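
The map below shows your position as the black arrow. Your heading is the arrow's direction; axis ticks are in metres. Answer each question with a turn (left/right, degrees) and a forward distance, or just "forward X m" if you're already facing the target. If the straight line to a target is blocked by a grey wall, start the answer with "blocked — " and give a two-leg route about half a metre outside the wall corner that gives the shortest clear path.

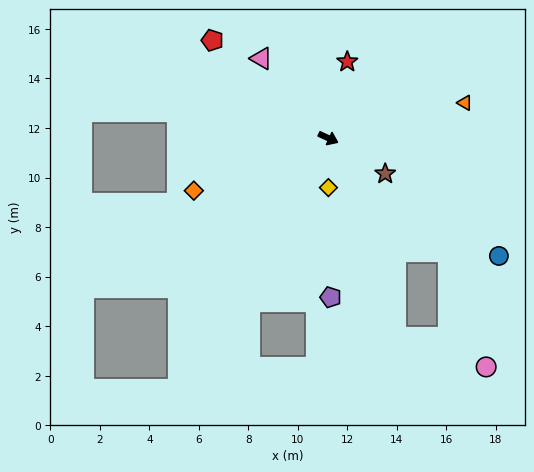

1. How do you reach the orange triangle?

turn left 39°, forward 5.7 m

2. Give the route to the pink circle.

blocked — turn right 47°, forward 8.5 m, then turn left 53°, forward 3.8 m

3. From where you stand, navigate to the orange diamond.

turn right 134°, forward 5.8 m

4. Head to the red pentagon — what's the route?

turn left 164°, forward 6.1 m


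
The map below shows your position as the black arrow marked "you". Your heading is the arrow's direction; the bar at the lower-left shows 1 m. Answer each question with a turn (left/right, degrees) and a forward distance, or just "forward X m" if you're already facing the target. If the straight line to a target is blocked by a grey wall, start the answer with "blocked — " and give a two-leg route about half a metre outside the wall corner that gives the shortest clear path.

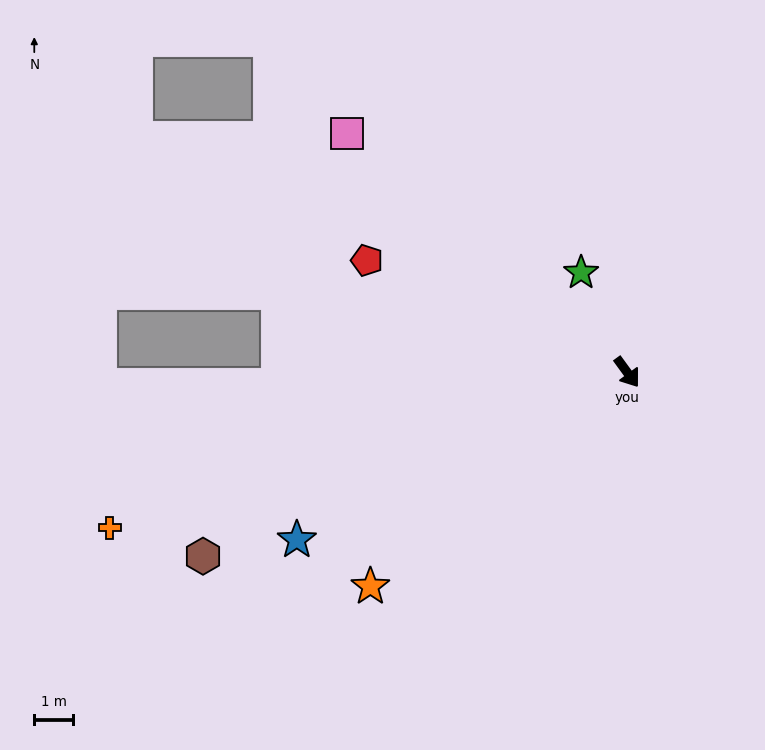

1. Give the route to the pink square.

turn right 167°, forward 9.4 m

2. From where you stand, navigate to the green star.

turn left 169°, forward 2.8 m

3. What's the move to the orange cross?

turn right 109°, forward 13.8 m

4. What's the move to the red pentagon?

turn right 149°, forward 7.2 m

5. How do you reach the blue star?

turn right 99°, forward 9.5 m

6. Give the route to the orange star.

turn right 86°, forward 8.5 m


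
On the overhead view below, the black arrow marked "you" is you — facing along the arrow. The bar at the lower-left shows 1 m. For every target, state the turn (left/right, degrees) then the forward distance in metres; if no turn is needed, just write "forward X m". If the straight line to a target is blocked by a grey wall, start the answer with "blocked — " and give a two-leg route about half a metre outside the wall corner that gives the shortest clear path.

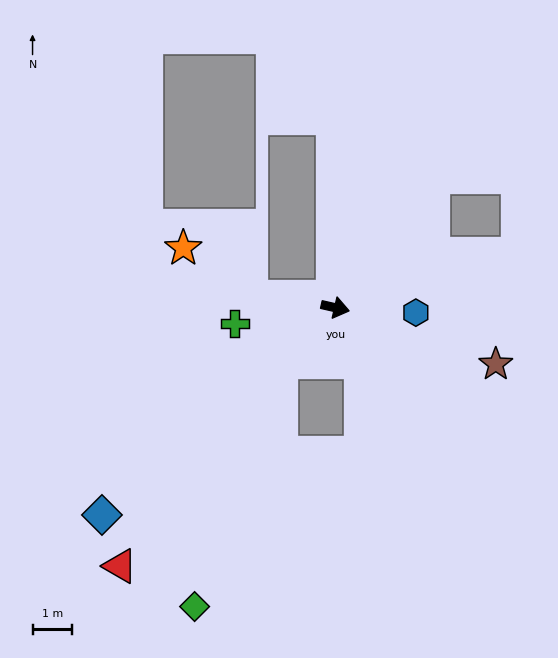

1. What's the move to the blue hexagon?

turn left 9°, forward 2.0 m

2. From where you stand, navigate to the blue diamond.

turn right 126°, forward 7.9 m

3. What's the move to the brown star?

turn right 7°, forward 4.3 m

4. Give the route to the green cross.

turn right 158°, forward 2.6 m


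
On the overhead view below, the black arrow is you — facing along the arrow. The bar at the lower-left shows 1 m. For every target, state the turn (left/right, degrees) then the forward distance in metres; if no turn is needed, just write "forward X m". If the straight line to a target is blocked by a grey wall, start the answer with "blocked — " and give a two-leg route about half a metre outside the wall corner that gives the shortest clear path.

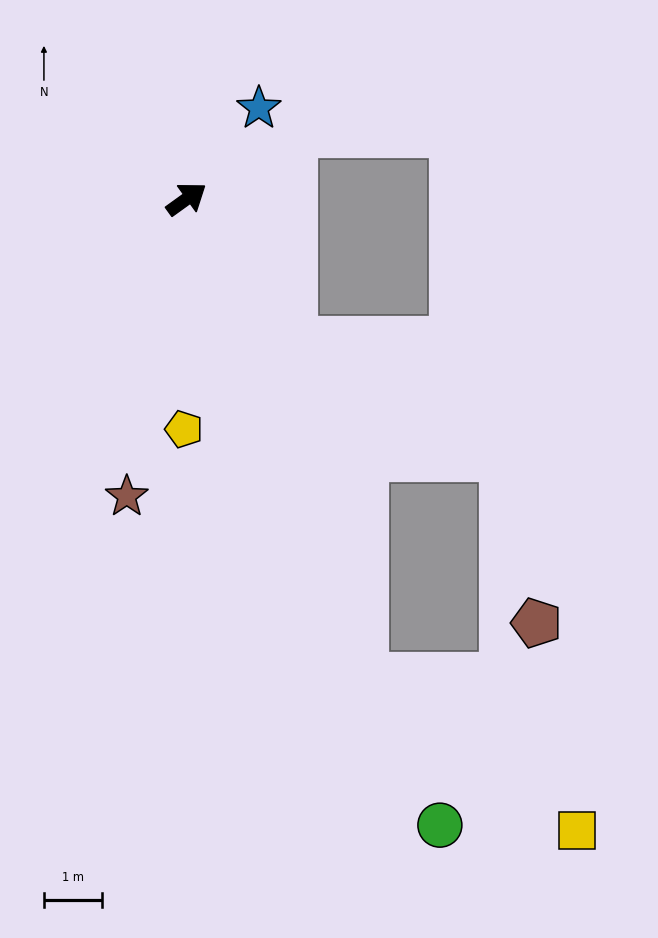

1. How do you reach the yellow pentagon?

turn right 126°, forward 4.0 m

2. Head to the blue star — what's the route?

turn left 16°, forward 2.0 m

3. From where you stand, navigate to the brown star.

turn right 137°, forward 5.2 m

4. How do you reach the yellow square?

blocked — turn right 105°, forward 8.8 m, then turn left 33°, forward 4.5 m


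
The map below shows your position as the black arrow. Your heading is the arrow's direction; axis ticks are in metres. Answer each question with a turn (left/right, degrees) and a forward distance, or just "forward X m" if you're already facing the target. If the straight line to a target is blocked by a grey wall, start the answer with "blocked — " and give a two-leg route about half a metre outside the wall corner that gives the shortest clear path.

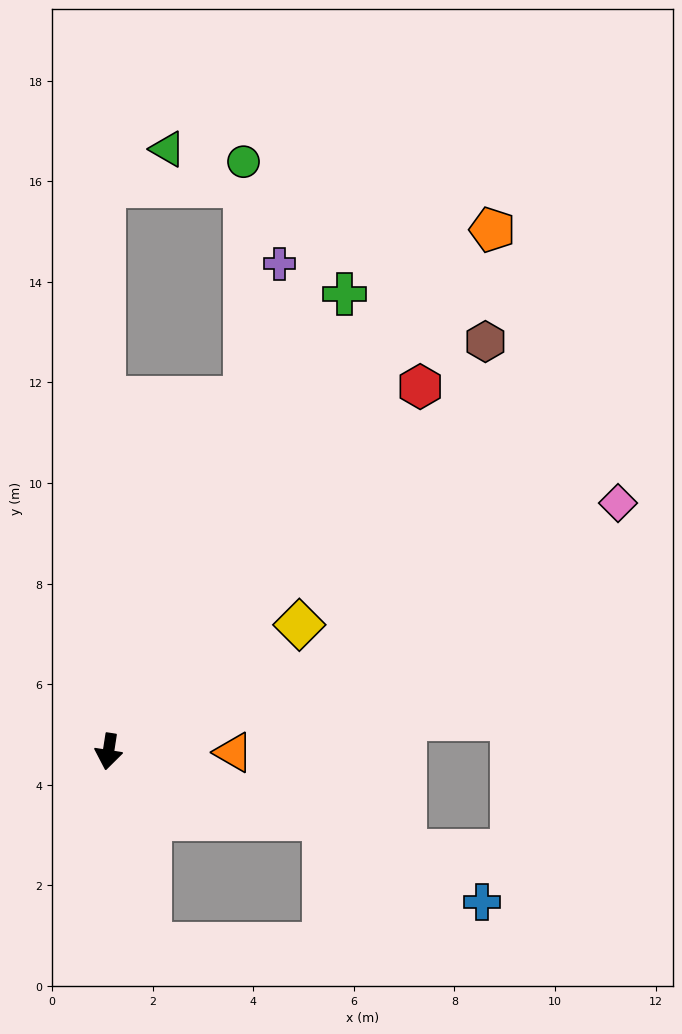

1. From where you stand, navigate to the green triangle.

blocked — turn right 171°, forward 11.2 m, then turn right 59°, forward 1.5 m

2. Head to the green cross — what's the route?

turn left 162°, forward 10.2 m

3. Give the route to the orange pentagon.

turn left 152°, forward 12.9 m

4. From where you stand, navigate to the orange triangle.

turn left 98°, forward 2.5 m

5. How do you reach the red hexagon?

turn left 148°, forward 9.5 m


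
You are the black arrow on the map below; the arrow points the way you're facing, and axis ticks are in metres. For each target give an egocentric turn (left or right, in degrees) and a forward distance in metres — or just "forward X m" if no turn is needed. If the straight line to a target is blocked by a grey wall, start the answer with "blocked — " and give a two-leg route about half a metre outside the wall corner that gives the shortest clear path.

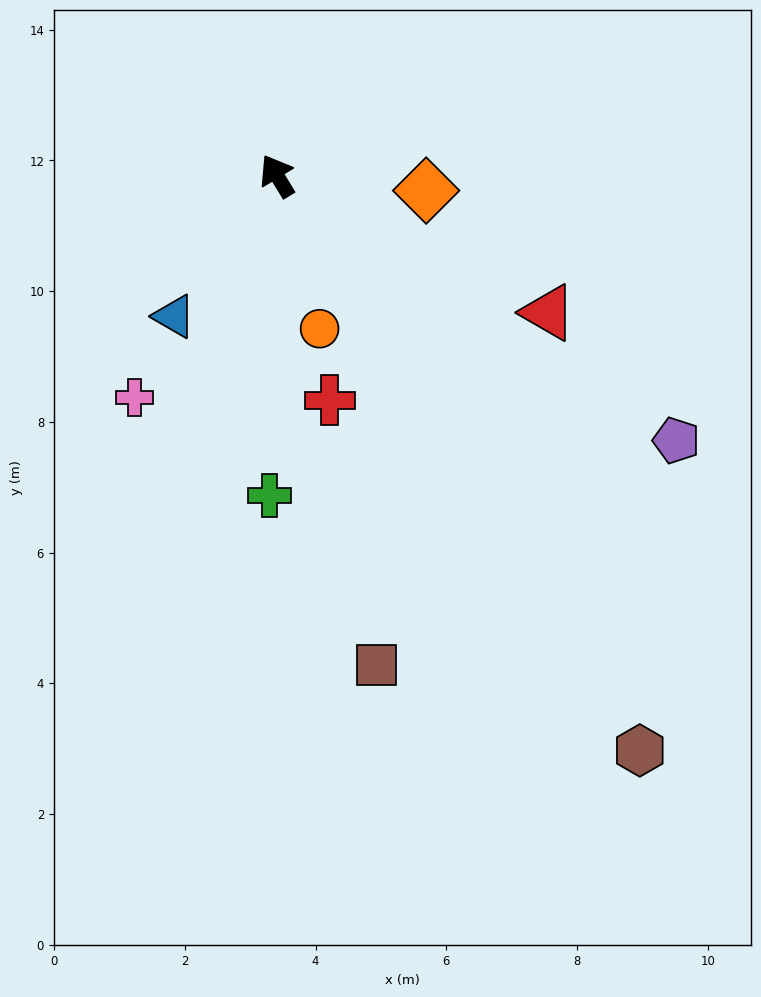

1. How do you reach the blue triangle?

turn left 112°, forward 2.7 m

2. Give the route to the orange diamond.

turn right 127°, forward 2.3 m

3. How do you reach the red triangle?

turn right 148°, forward 4.6 m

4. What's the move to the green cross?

turn left 147°, forward 4.9 m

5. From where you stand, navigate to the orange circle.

turn left 164°, forward 2.4 m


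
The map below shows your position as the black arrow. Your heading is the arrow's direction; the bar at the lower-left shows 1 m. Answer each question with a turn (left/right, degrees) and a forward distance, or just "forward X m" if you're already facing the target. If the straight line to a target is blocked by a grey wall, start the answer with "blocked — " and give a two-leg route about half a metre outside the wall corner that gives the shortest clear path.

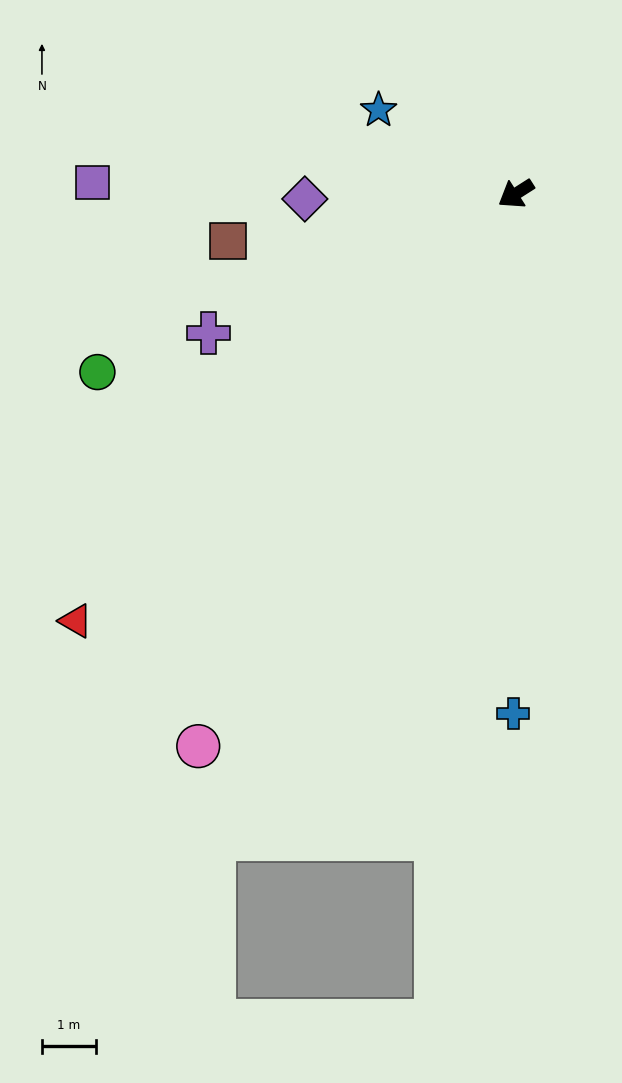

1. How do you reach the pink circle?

turn left 28°, forward 11.8 m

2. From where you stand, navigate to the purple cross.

turn right 8°, forward 6.3 m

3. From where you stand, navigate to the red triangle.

turn left 12°, forward 11.4 m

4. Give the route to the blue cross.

turn left 57°, forward 9.7 m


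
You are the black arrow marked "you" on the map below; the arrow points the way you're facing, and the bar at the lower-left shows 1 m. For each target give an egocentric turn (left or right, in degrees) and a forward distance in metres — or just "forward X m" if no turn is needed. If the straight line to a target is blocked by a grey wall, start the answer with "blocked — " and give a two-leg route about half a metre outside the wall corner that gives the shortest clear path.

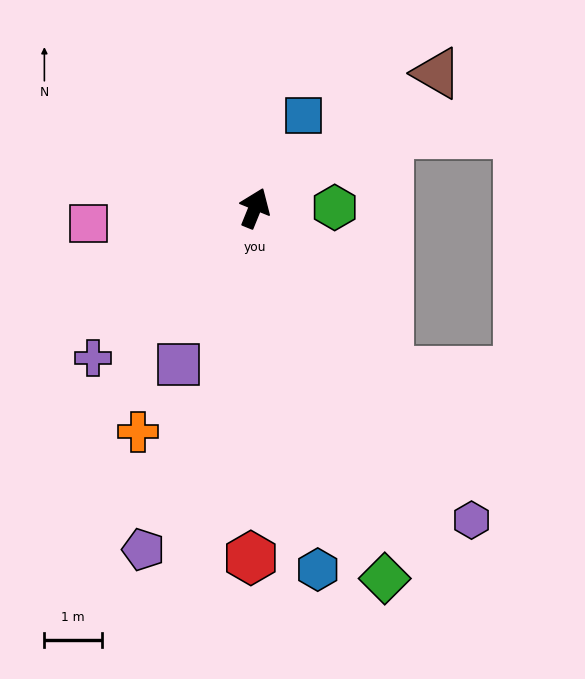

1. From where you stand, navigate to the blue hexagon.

turn right 148°, forward 6.4 m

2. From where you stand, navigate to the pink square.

turn left 117°, forward 2.9 m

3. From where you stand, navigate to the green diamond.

turn right 139°, forward 6.8 m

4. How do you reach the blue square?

turn right 6°, forward 1.8 m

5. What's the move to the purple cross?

turn left 155°, forward 3.8 m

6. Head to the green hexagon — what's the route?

turn right 68°, forward 1.4 m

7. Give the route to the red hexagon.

turn right 159°, forward 6.1 m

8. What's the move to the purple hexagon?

turn right 123°, forward 6.6 m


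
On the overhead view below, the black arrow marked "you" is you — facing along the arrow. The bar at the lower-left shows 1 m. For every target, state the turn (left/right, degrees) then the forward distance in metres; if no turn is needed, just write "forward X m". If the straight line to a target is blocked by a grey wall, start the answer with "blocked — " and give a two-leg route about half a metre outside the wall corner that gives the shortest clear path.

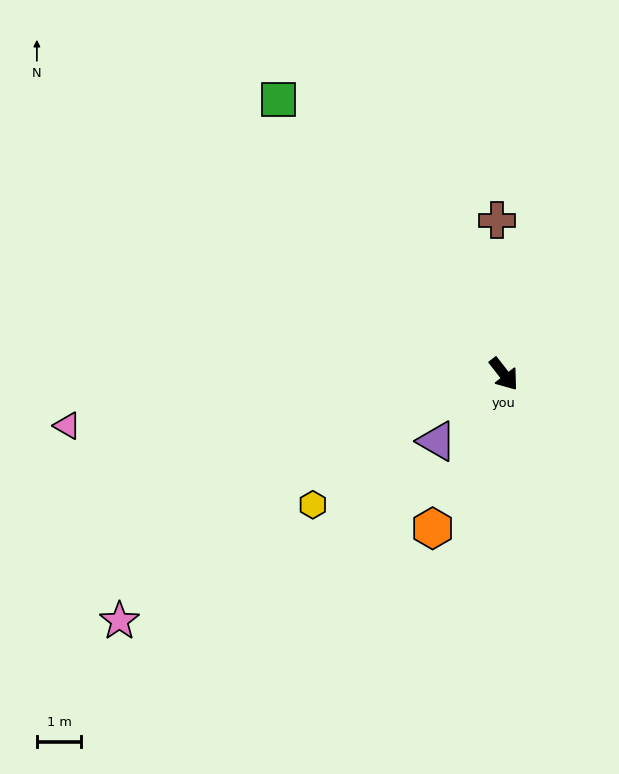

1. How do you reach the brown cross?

turn left 144°, forward 3.5 m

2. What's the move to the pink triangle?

turn right 121°, forward 9.9 m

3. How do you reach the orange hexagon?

turn right 63°, forward 3.8 m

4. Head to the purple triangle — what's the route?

turn right 83°, forward 2.1 m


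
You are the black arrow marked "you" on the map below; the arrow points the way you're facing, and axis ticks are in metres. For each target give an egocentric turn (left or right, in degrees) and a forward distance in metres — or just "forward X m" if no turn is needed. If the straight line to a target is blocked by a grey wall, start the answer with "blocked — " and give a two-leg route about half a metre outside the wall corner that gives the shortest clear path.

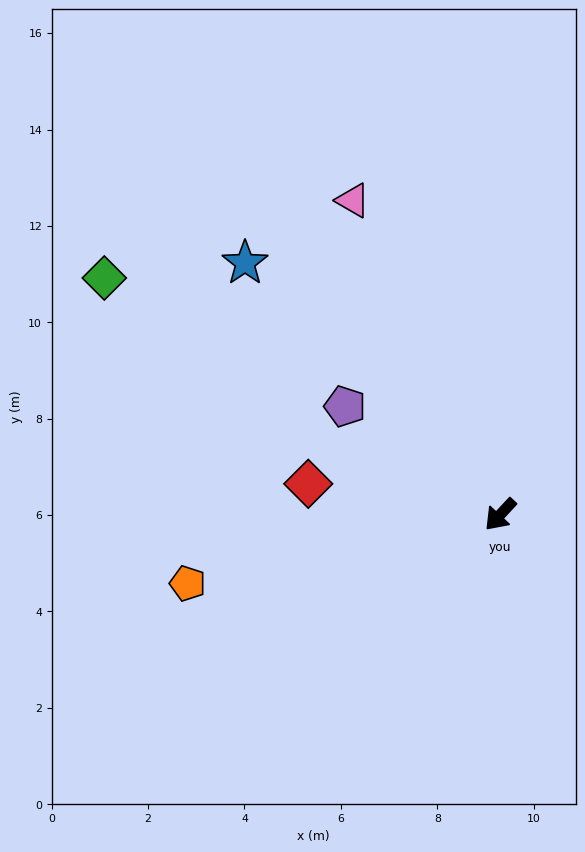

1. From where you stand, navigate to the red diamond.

turn right 56°, forward 4.0 m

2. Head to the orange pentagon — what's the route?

turn right 35°, forward 6.6 m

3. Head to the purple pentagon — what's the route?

turn right 82°, forward 3.9 m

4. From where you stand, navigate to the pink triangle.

turn right 112°, forward 7.2 m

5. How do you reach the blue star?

turn right 92°, forward 7.4 m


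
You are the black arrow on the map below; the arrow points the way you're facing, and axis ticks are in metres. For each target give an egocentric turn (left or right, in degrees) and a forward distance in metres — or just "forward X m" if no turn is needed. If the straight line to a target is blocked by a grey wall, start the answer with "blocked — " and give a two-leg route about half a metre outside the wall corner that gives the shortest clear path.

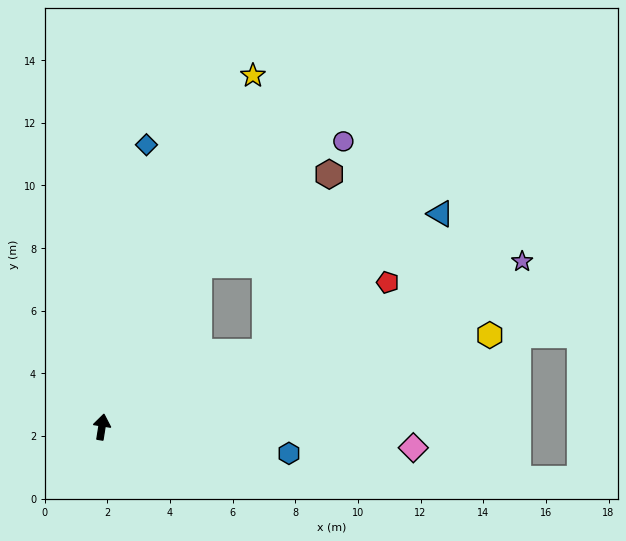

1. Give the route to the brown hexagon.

blocked — turn right 22°, forward 6.0 m, then turn right 24°, forward 5.1 m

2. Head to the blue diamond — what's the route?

forward 9.1 m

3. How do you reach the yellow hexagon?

turn right 68°, forward 12.7 m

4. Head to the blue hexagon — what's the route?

turn right 89°, forward 6.0 m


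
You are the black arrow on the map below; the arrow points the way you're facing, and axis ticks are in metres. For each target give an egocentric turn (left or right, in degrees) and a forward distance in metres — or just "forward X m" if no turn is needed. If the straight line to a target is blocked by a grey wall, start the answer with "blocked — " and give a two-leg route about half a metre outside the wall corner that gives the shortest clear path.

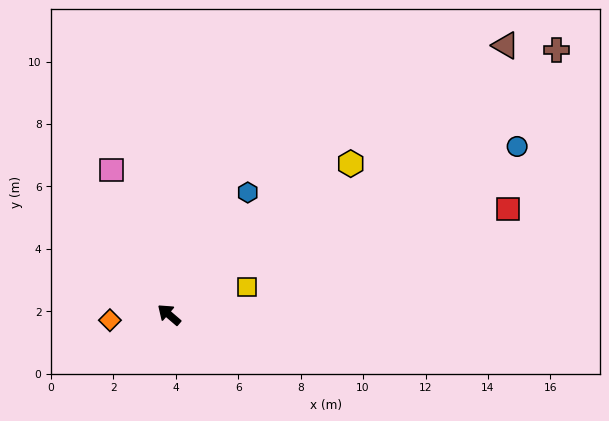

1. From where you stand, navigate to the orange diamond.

turn left 46°, forward 1.9 m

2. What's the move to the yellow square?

turn right 120°, forward 2.6 m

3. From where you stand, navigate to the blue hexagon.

turn right 82°, forward 4.7 m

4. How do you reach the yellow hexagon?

turn right 100°, forward 7.6 m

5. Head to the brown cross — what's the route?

turn right 105°, forward 15.0 m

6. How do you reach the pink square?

turn right 28°, forward 5.0 m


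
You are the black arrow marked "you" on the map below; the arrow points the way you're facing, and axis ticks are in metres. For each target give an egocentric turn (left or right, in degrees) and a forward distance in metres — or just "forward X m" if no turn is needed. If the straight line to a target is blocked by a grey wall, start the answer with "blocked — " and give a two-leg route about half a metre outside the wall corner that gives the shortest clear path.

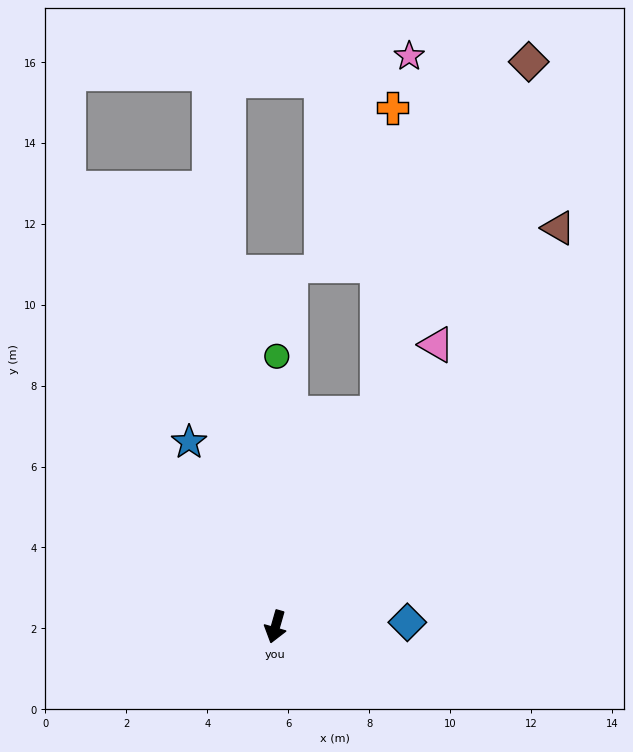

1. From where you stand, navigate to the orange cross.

blocked — turn left 170°, forward 5.9 m, then turn left 23°, forward 7.6 m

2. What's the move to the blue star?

turn right 139°, forward 5.0 m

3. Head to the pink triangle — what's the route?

turn left 166°, forward 8.0 m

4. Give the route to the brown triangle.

turn left 161°, forward 12.1 m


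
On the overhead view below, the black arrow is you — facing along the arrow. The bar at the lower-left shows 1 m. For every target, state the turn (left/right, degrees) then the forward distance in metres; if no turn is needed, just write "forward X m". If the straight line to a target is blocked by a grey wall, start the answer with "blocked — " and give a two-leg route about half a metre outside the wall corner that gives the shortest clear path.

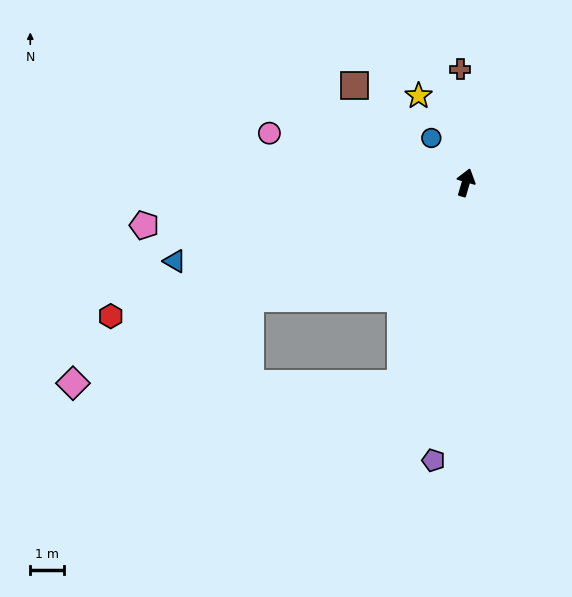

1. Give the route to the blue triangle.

turn left 121°, forward 8.9 m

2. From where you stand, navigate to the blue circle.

turn left 54°, forward 1.7 m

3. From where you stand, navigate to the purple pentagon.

turn right 170°, forward 8.3 m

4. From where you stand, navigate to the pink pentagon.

turn left 114°, forward 9.6 m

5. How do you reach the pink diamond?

turn left 133°, forward 13.1 m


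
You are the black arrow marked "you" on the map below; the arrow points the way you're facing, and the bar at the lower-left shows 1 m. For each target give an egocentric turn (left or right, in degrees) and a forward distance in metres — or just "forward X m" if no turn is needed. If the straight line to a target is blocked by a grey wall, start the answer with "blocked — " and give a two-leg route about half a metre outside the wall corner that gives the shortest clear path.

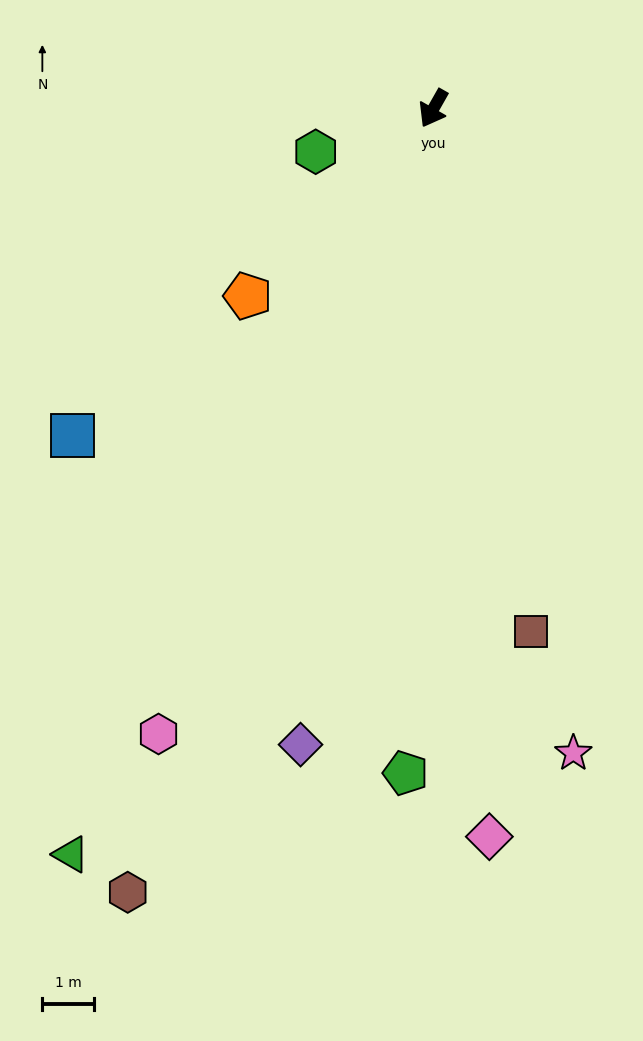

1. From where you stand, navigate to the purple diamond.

turn left 18°, forward 12.5 m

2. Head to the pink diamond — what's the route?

turn left 34°, forward 14.0 m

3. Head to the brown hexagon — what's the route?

turn left 8°, forward 16.2 m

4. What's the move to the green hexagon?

turn right 40°, forward 2.4 m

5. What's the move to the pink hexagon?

turn left 6°, forward 13.1 m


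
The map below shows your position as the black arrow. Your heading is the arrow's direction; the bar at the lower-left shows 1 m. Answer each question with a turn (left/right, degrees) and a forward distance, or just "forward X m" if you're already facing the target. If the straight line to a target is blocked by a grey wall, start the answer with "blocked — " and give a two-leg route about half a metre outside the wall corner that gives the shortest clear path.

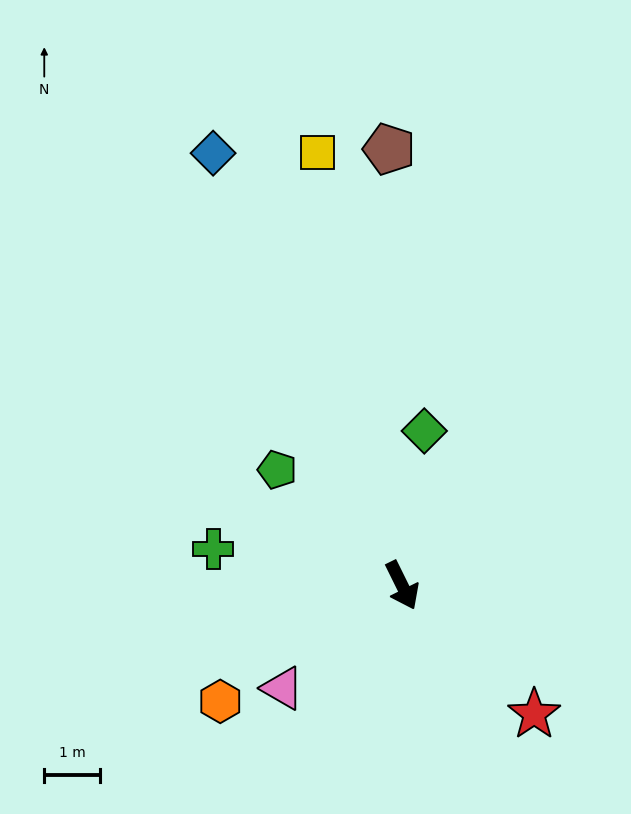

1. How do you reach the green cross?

turn right 127°, forward 3.5 m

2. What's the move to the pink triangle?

turn right 76°, forward 2.9 m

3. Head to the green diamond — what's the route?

turn left 146°, forward 2.8 m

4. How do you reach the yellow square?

turn left 165°, forward 8.0 m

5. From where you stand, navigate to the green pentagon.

turn right 159°, forward 3.1 m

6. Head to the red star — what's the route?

turn left 19°, forward 3.3 m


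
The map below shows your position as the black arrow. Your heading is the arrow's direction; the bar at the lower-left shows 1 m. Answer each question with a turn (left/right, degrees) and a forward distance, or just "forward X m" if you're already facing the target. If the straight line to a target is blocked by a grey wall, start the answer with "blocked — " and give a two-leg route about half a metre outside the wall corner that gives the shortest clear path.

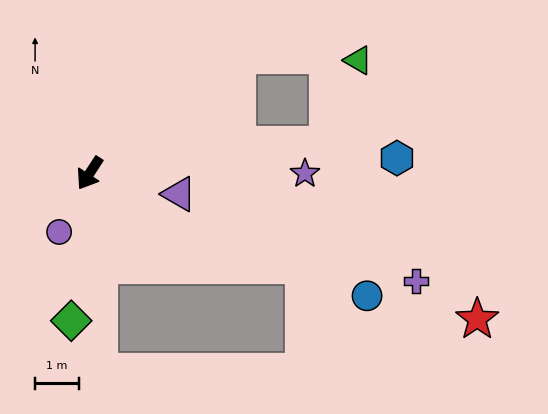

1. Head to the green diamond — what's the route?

turn left 26°, forward 3.4 m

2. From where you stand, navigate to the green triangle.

blocked — turn left 130°, forward 5.5 m, then turn left 63°, forward 2.0 m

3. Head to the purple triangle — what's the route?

turn left 110°, forward 2.1 m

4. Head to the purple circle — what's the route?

turn left 6°, forward 1.5 m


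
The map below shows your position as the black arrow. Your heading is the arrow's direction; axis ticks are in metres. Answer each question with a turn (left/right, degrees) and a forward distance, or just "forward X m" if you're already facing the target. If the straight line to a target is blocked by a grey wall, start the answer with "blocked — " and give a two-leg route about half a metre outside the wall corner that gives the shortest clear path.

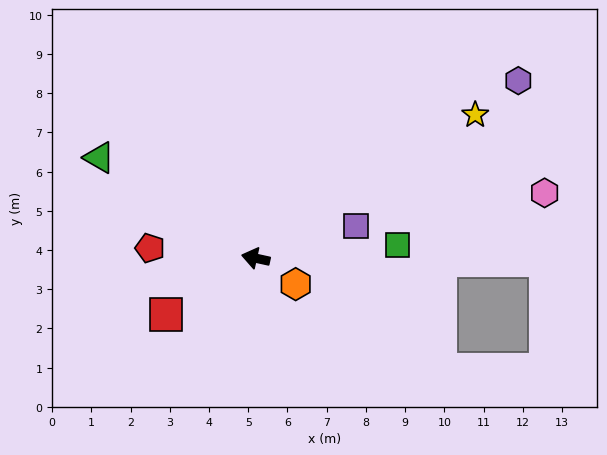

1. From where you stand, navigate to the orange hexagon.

turn left 159°, forward 1.2 m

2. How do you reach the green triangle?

turn right 20°, forward 4.7 m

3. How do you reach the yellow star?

turn right 135°, forward 6.7 m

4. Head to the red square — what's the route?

turn left 44°, forward 2.7 m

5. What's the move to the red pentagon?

turn left 7°, forward 2.7 m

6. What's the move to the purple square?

turn right 150°, forward 2.7 m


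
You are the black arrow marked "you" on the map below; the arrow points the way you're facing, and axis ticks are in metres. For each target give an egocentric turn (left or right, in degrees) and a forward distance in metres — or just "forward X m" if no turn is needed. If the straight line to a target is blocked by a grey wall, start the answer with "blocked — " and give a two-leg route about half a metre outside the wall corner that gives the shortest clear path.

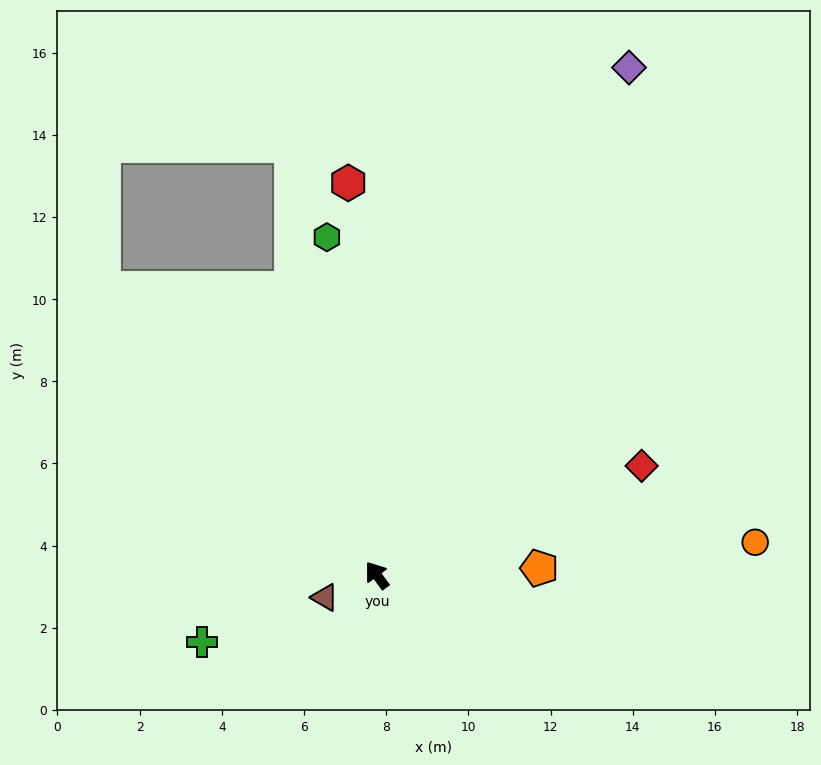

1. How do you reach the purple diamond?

turn right 63°, forward 13.8 m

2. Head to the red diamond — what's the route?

turn right 104°, forward 7.0 m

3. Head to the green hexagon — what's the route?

turn right 28°, forward 8.3 m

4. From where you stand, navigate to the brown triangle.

turn left 77°, forward 1.4 m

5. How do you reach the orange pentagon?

turn right 124°, forward 4.0 m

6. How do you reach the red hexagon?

turn right 32°, forward 9.6 m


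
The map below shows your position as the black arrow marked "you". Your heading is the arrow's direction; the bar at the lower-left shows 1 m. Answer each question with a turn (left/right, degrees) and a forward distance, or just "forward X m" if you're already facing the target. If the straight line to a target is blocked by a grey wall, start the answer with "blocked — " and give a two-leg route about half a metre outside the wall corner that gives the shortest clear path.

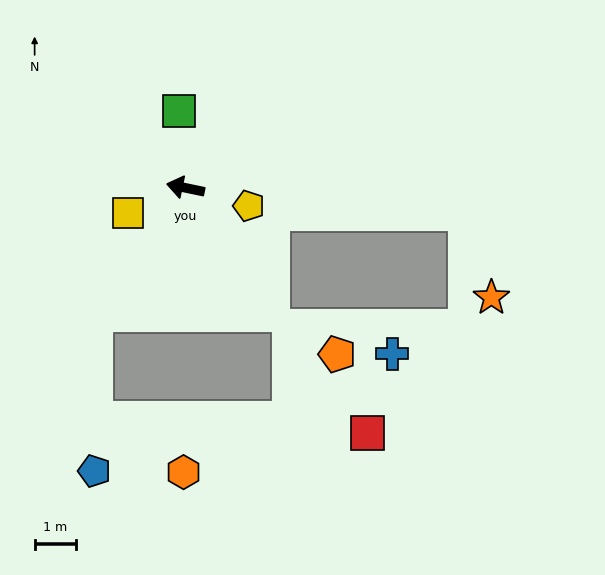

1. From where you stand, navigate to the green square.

turn right 73°, forward 1.9 m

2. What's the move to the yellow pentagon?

turn left 176°, forward 1.6 m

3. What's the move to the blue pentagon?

blocked — turn left 66°, forward 3.8 m, then turn left 35°, forward 3.8 m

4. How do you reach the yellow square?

turn left 35°, forward 1.5 m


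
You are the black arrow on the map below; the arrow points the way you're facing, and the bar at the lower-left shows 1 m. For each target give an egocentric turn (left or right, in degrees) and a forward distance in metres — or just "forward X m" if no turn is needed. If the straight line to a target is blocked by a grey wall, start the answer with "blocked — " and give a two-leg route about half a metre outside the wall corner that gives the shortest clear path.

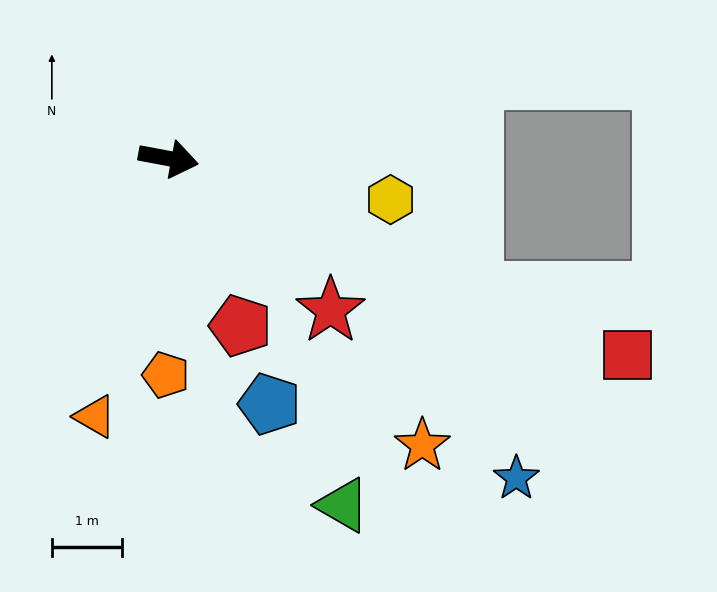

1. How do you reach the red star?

turn right 33°, forward 3.2 m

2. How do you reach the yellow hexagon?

forward 3.2 m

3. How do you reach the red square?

turn right 13°, forward 7.1 m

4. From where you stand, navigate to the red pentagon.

turn right 56°, forward 2.6 m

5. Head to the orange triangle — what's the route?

turn right 95°, forward 3.8 m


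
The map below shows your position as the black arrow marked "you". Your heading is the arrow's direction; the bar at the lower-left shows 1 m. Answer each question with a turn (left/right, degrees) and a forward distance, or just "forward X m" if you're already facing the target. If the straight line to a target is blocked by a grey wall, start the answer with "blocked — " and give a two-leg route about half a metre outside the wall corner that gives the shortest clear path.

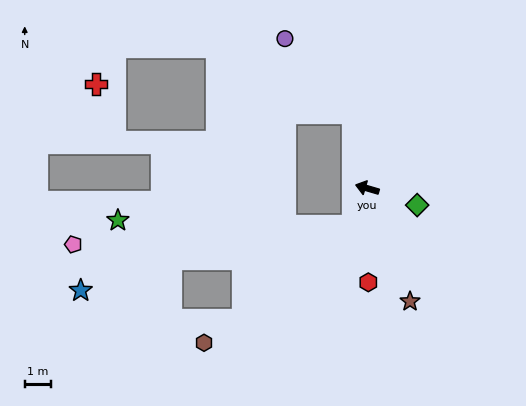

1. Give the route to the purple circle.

blocked — turn right 63°, forward 2.9 m, then turn left 32°, forward 3.8 m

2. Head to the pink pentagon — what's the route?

blocked — turn left 85°, forward 1.5 m, then turn right 65°, forward 10.6 m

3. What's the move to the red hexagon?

turn left 107°, forward 3.6 m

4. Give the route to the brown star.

turn left 127°, forward 4.6 m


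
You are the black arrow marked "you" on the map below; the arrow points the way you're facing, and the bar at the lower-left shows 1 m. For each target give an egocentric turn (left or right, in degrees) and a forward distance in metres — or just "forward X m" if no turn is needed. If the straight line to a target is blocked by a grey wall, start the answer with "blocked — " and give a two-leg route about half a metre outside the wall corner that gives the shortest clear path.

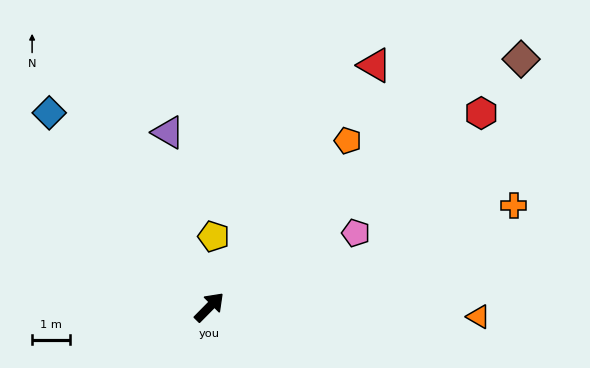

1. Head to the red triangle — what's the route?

turn left 10°, forward 7.6 m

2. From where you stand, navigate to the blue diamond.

turn left 84°, forward 6.6 m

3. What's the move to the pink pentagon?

turn right 19°, forward 4.3 m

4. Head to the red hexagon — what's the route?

turn right 10°, forward 8.7 m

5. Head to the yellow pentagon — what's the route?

turn left 41°, forward 1.8 m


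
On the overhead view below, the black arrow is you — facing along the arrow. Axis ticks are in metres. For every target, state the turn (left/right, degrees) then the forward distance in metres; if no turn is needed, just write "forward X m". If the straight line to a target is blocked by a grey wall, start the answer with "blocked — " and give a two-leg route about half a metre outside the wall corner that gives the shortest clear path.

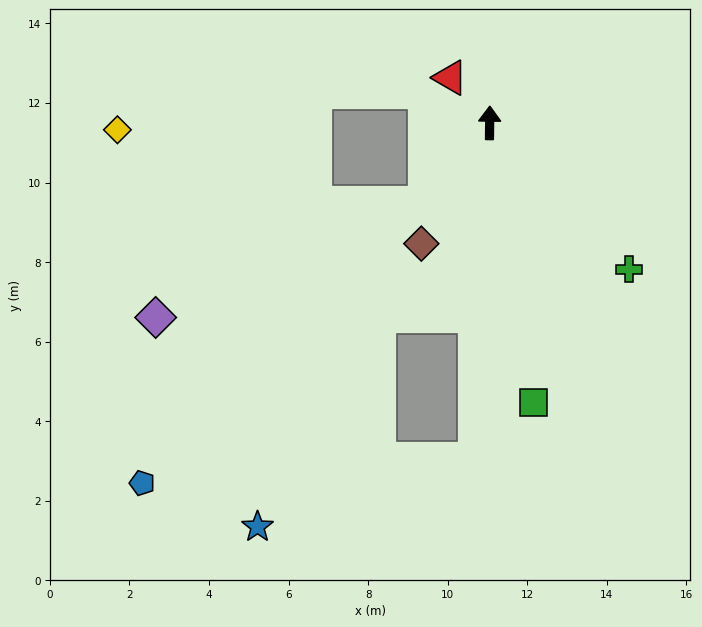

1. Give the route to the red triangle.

turn left 42°, forward 1.5 m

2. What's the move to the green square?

turn right 170°, forward 7.1 m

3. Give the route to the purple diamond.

blocked — turn left 142°, forward 2.6 m, then turn right 28°, forward 7.3 m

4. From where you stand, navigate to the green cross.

turn right 136°, forward 5.1 m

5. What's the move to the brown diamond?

turn left 151°, forward 3.5 m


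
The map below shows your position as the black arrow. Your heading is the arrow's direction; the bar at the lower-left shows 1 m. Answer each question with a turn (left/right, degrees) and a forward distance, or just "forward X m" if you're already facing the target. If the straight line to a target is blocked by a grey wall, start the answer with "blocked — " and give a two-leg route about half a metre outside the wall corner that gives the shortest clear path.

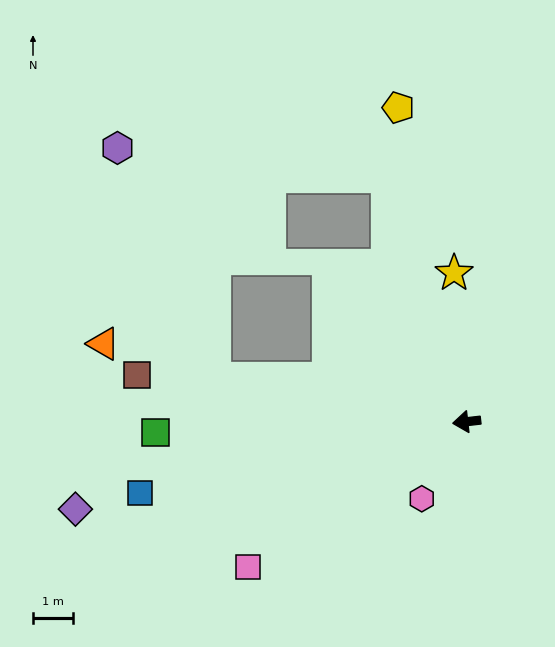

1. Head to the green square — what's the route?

turn right 5°, forward 7.8 m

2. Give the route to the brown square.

turn right 15°, forward 8.3 m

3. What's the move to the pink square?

turn left 27°, forward 6.6 m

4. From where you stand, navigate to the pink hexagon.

turn left 53°, forward 2.2 m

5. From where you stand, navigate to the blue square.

turn left 6°, forward 8.4 m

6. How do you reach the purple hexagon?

blocked — turn right 16°, forward 6.4 m, then turn right 58°, forward 6.3 m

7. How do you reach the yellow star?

turn right 92°, forward 3.7 m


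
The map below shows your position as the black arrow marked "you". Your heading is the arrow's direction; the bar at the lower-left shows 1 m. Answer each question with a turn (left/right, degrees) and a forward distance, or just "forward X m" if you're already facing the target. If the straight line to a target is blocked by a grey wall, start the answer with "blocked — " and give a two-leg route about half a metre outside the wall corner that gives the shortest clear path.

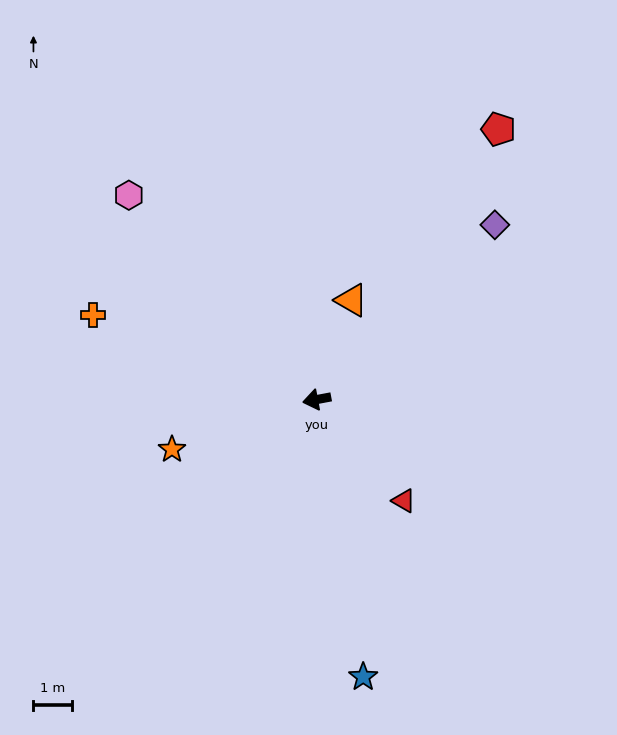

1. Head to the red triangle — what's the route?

turn left 120°, forward 3.5 m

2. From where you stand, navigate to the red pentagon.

turn right 135°, forward 8.5 m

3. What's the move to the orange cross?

turn right 31°, forward 6.2 m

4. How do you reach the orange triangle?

turn right 120°, forward 2.7 m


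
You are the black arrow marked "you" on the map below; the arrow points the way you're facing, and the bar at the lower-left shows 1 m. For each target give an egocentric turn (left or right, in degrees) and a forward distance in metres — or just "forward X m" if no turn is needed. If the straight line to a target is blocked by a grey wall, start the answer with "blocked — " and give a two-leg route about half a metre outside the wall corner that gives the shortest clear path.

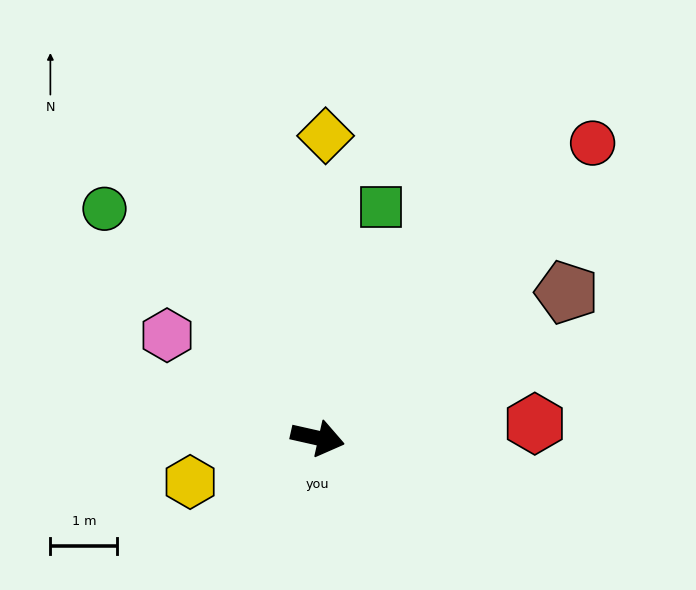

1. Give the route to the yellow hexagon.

turn right 148°, forward 2.0 m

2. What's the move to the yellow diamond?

turn left 101°, forward 4.5 m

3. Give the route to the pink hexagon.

turn left 158°, forward 2.7 m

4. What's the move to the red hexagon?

turn left 16°, forward 3.3 m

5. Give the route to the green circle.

turn left 146°, forward 4.7 m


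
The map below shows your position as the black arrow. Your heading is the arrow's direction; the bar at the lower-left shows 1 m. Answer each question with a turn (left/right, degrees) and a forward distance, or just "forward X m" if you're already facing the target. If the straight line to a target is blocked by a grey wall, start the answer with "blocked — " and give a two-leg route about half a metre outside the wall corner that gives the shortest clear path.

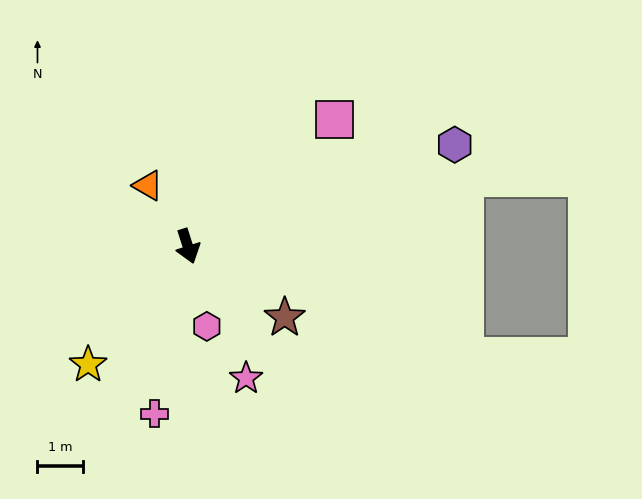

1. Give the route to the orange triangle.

turn right 164°, forward 1.6 m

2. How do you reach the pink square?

turn left 113°, forward 4.3 m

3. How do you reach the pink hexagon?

turn right 4°, forward 1.8 m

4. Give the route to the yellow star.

turn right 58°, forward 3.4 m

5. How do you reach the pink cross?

turn right 29°, forward 3.8 m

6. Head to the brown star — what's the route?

turn left 36°, forward 2.6 m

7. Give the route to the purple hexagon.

turn left 93°, forward 6.3 m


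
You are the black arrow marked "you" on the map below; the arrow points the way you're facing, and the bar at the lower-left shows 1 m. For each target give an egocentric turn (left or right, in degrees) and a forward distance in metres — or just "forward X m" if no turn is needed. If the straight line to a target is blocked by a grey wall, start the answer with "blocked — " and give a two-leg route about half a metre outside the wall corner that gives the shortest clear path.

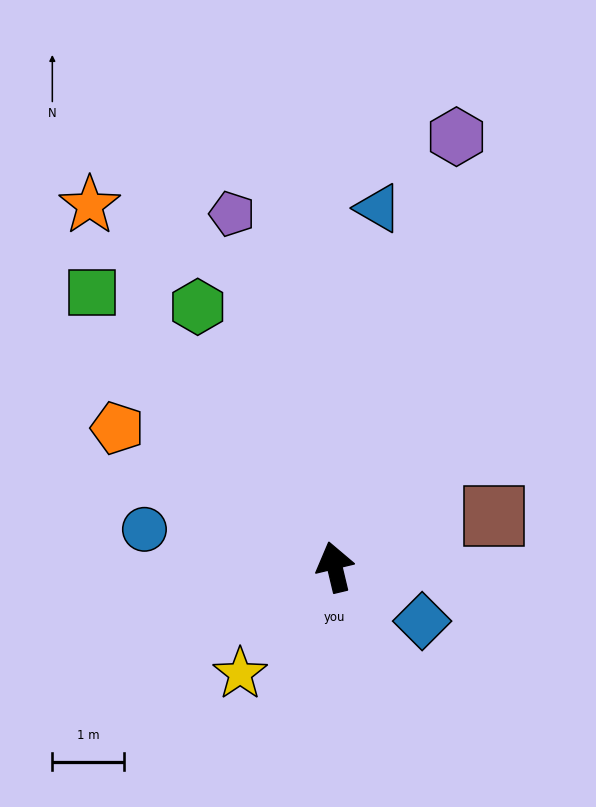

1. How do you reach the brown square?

turn right 86°, forward 2.3 m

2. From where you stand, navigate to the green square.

turn left 28°, forward 5.1 m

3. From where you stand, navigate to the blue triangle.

turn right 20°, forward 5.0 m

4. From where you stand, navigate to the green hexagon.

turn left 14°, forward 4.1 m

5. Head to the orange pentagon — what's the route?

turn left 44°, forward 3.6 m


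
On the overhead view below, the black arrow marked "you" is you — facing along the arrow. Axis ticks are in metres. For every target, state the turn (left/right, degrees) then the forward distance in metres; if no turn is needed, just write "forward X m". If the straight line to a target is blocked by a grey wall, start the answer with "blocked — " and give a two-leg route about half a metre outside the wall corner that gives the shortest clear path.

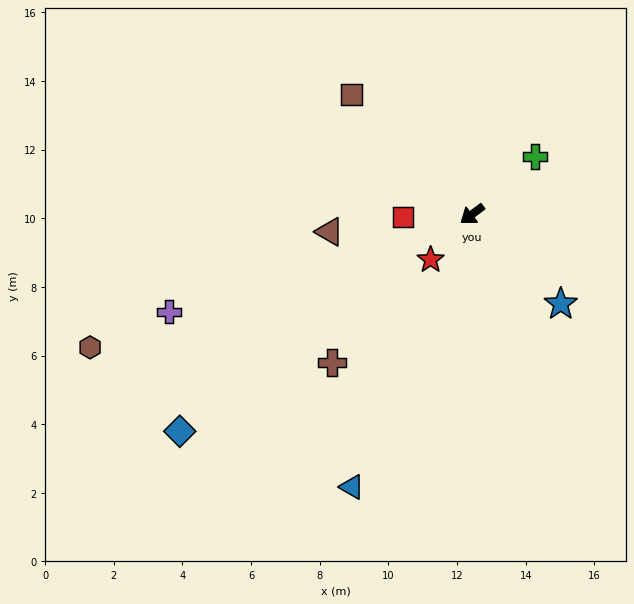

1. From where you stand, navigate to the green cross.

turn right 174°, forward 2.5 m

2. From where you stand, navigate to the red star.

turn left 11°, forward 1.8 m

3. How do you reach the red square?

turn right 35°, forward 2.0 m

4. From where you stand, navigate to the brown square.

turn right 82°, forward 4.9 m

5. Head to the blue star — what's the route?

turn left 98°, forward 3.7 m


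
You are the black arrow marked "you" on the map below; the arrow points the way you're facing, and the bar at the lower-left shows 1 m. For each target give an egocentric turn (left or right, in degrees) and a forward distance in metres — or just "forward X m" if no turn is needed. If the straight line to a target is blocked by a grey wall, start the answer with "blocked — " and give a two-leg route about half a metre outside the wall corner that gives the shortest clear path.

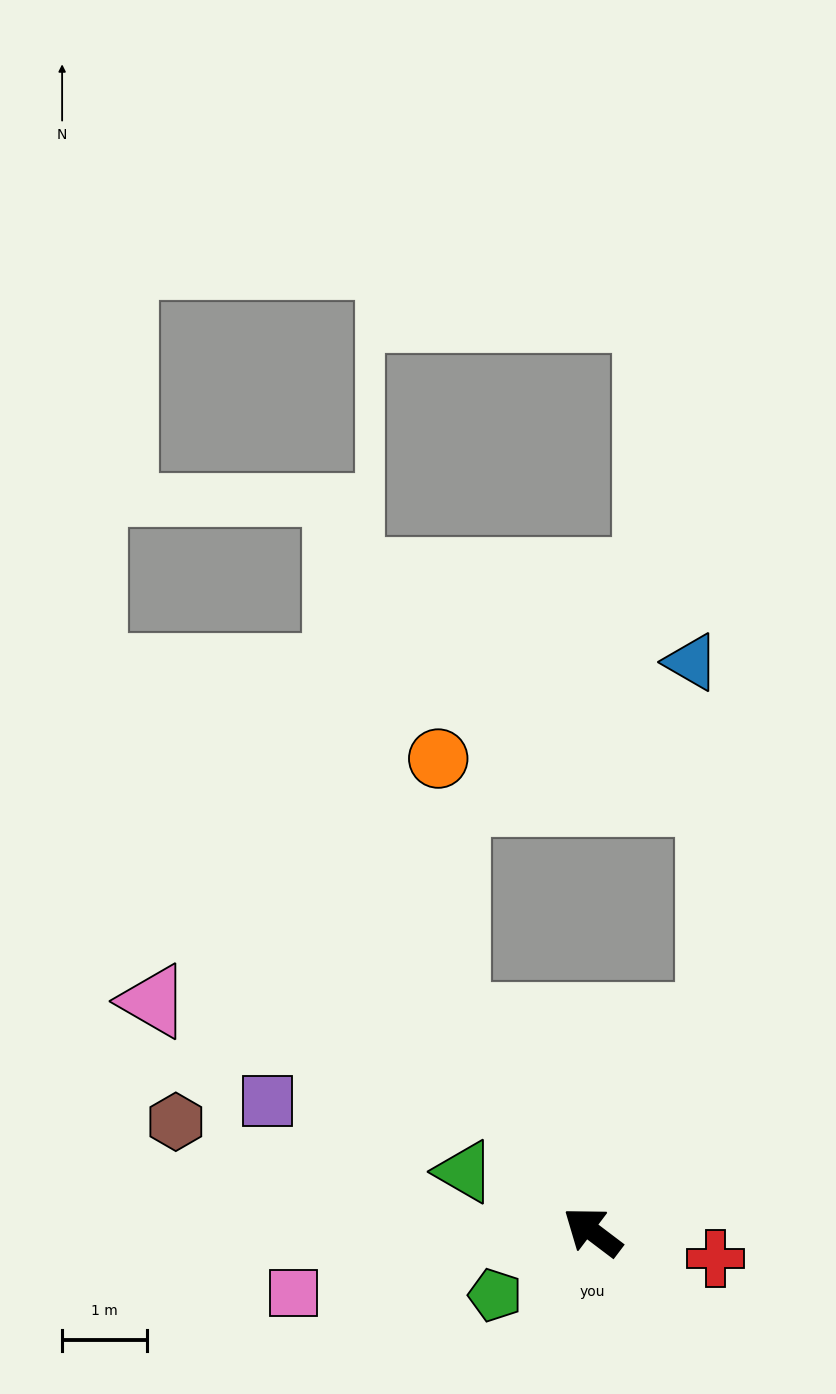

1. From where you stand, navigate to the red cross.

turn right 155°, forward 1.5 m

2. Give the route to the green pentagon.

turn left 70°, forward 1.4 m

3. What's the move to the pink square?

turn left 49°, forward 3.6 m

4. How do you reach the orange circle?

blocked — turn right 20°, forward 3.0 m, then turn right 30°, forward 3.1 m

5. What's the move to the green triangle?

turn left 12°, forward 1.7 m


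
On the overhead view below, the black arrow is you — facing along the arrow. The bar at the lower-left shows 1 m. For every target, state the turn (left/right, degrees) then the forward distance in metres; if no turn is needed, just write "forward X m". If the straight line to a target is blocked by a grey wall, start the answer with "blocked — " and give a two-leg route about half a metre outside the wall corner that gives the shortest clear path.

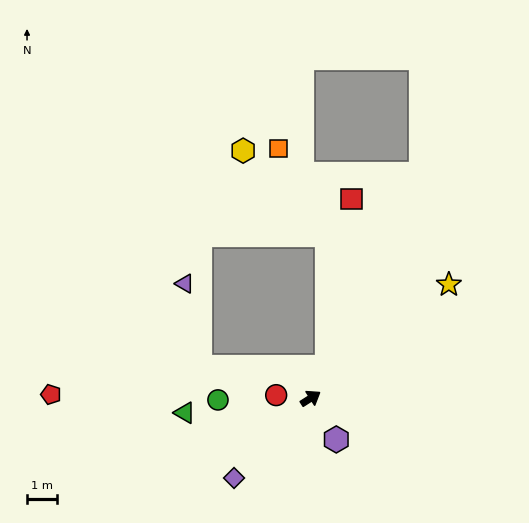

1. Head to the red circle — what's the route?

turn left 142°, forward 1.2 m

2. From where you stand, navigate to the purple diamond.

turn right 166°, forward 3.7 m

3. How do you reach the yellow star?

turn left 7°, forward 6.0 m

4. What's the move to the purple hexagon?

turn right 91°, forward 1.6 m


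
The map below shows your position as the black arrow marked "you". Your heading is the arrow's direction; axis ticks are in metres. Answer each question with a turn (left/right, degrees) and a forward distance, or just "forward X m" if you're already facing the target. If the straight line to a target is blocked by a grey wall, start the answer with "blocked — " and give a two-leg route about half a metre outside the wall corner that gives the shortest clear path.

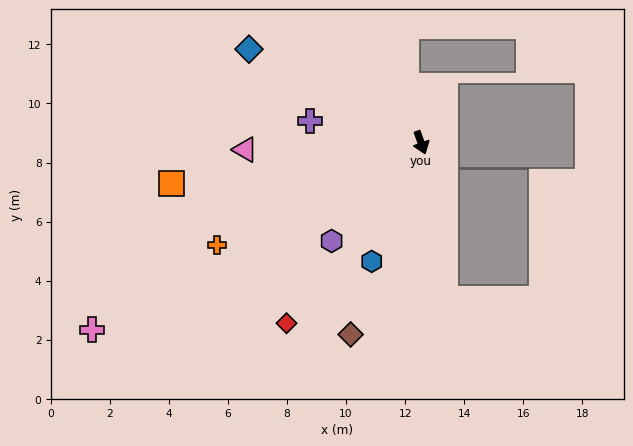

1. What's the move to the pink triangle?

turn right 107°, forward 6.0 m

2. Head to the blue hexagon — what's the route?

turn right 42°, forward 4.4 m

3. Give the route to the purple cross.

turn right 121°, forward 3.8 m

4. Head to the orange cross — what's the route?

turn right 83°, forward 7.7 m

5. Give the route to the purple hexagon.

turn right 62°, forward 4.5 m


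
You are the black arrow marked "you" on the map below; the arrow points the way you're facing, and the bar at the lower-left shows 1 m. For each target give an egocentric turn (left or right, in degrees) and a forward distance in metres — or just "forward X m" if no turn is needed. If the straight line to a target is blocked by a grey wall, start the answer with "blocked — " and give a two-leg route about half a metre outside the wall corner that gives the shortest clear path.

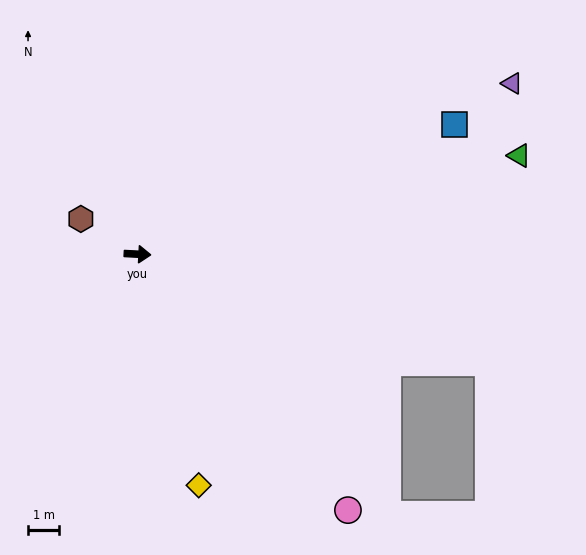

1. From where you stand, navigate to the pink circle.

turn right 48°, forward 10.6 m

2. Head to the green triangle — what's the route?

turn left 17°, forward 12.6 m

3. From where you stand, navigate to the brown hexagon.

turn left 151°, forward 2.1 m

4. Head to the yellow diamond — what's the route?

turn right 72°, forward 7.6 m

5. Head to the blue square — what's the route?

turn left 25°, forward 10.9 m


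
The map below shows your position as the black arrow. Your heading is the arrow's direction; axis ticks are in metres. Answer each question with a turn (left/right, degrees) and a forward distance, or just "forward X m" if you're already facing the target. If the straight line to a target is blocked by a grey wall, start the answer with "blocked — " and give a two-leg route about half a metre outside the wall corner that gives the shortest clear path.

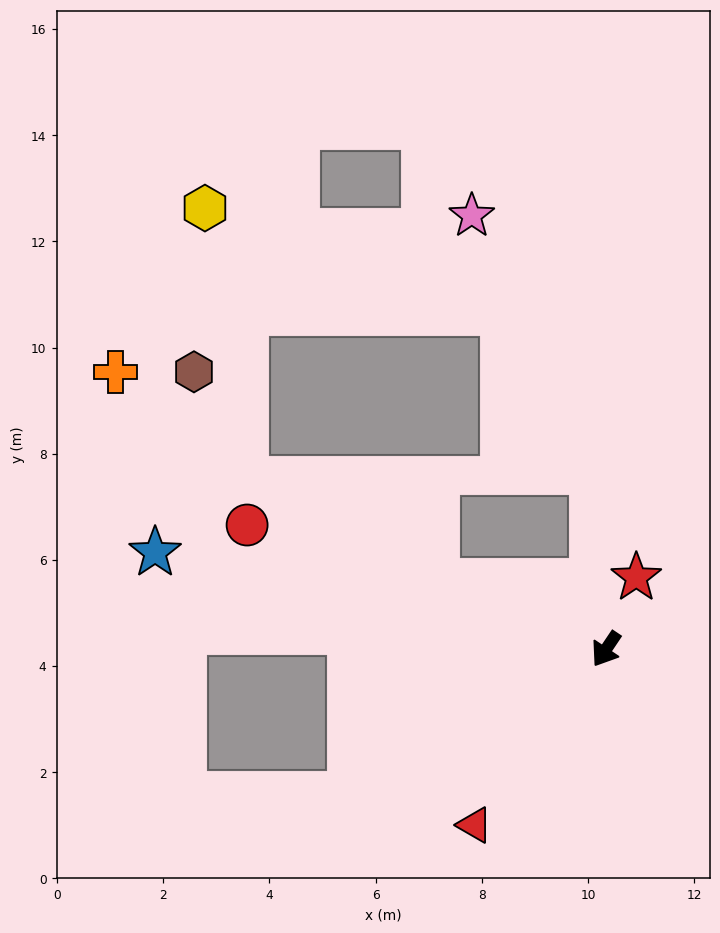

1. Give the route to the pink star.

blocked — turn right 141°, forward 3.3 m, then turn left 20°, forward 5.3 m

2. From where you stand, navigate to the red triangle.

turn right 3°, forward 4.1 m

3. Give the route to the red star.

turn right 169°, forward 1.5 m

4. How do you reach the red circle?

turn right 75°, forward 7.2 m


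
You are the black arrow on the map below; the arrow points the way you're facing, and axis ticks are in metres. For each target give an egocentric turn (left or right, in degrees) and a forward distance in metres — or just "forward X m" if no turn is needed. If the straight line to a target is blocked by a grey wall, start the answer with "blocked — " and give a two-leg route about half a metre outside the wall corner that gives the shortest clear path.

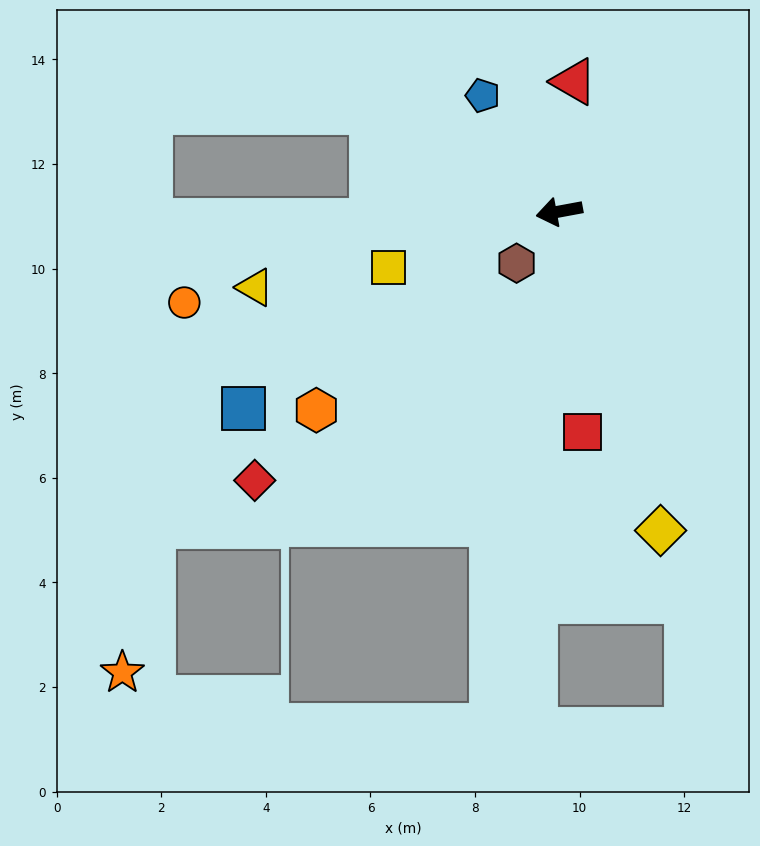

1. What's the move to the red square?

turn left 86°, forward 4.2 m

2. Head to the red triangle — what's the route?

turn right 107°, forward 2.5 m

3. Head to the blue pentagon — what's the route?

turn right 67°, forward 2.7 m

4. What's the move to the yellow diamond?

turn left 97°, forward 6.4 m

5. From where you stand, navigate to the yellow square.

turn left 8°, forward 3.4 m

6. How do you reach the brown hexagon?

turn left 40°, forward 1.3 m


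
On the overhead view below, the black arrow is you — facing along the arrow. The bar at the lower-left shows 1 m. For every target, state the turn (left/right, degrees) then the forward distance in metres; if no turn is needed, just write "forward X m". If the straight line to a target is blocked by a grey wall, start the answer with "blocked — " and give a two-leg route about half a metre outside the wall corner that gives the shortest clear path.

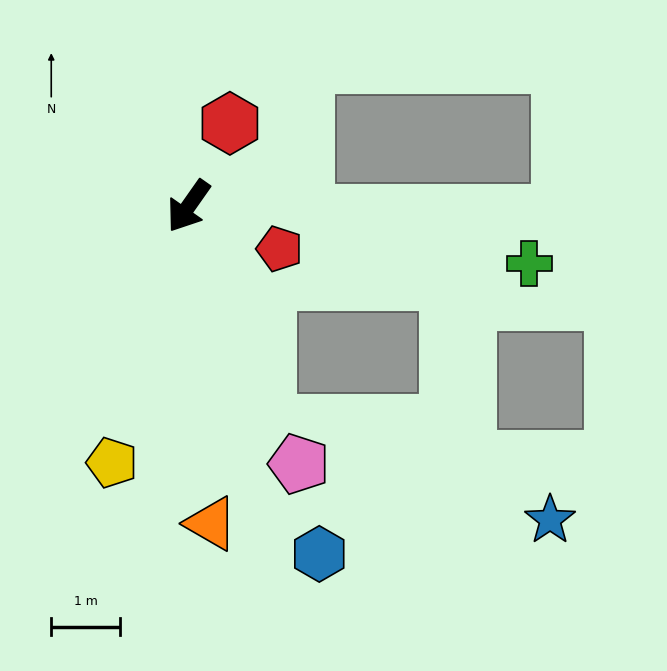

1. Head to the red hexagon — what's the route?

turn right 171°, forward 1.3 m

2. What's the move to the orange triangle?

turn left 39°, forward 4.6 m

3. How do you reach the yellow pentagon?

turn left 18°, forward 3.9 m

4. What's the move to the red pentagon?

turn left 100°, forward 1.5 m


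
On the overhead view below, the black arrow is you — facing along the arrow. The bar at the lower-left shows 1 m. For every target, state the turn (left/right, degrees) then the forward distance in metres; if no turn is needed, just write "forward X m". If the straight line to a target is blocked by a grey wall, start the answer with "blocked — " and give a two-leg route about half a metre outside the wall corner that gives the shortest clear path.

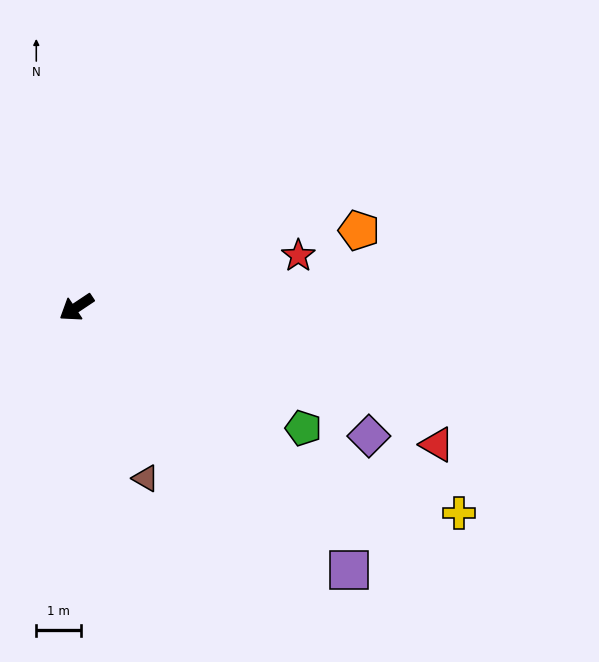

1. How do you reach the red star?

turn left 159°, forward 5.1 m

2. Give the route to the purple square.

turn left 102°, forward 8.5 m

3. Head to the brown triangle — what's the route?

turn left 78°, forward 4.1 m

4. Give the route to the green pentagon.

turn left 118°, forward 5.8 m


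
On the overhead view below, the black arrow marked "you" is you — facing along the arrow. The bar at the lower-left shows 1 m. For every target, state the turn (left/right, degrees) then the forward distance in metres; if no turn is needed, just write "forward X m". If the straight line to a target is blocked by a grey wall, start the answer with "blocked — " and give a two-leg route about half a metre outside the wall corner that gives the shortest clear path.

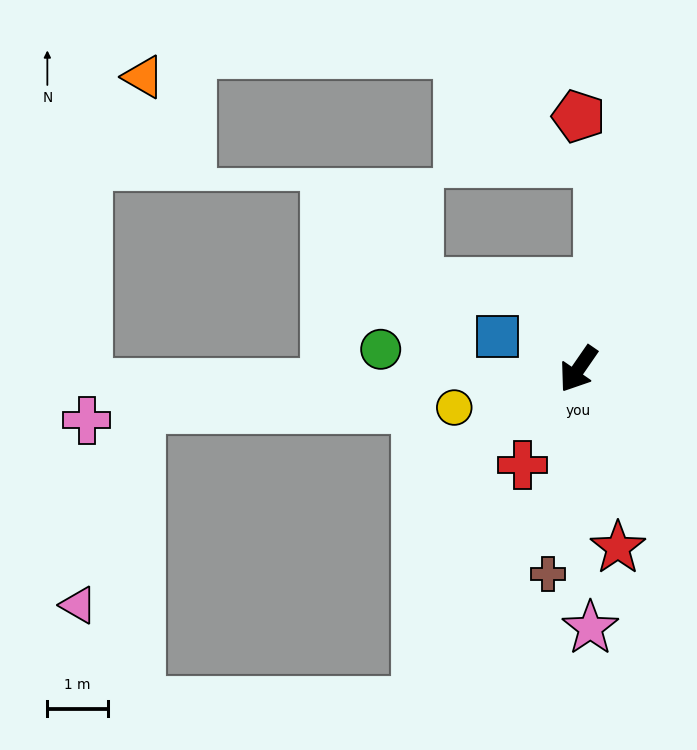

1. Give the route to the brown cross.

turn left 26°, forward 3.4 m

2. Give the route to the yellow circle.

turn right 38°, forward 2.1 m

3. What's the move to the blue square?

turn right 77°, forward 1.4 m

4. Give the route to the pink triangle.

blocked — turn right 50°, forward 7.2 m, then turn left 67°, forward 3.4 m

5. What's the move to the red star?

turn left 47°, forward 3.0 m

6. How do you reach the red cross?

turn left 4°, forward 1.8 m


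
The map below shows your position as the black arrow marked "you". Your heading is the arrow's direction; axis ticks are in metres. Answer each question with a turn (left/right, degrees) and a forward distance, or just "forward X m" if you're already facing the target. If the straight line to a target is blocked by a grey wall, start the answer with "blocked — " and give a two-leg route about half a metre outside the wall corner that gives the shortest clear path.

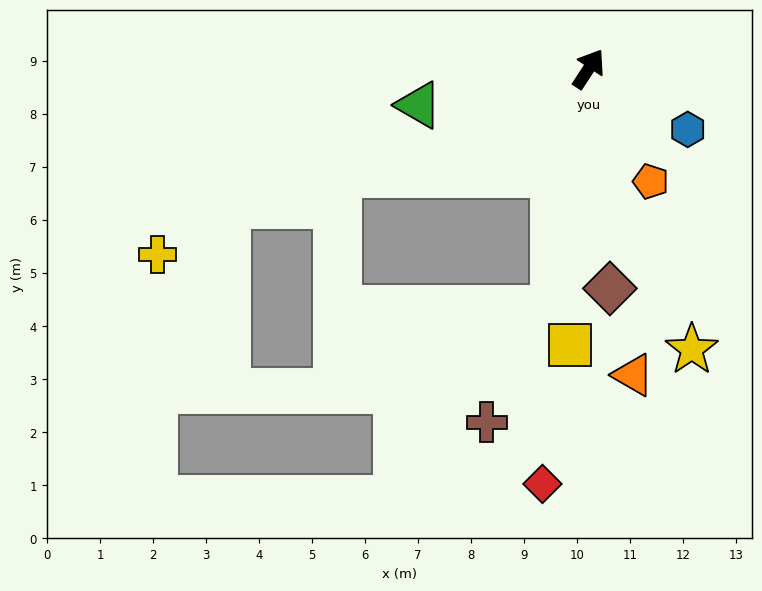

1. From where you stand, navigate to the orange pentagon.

turn right 118°, forward 2.4 m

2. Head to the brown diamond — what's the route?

turn right 141°, forward 4.2 m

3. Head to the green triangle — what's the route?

turn left 135°, forward 3.3 m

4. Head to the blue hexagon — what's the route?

turn right 88°, forward 2.2 m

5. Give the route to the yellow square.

turn right 151°, forward 5.2 m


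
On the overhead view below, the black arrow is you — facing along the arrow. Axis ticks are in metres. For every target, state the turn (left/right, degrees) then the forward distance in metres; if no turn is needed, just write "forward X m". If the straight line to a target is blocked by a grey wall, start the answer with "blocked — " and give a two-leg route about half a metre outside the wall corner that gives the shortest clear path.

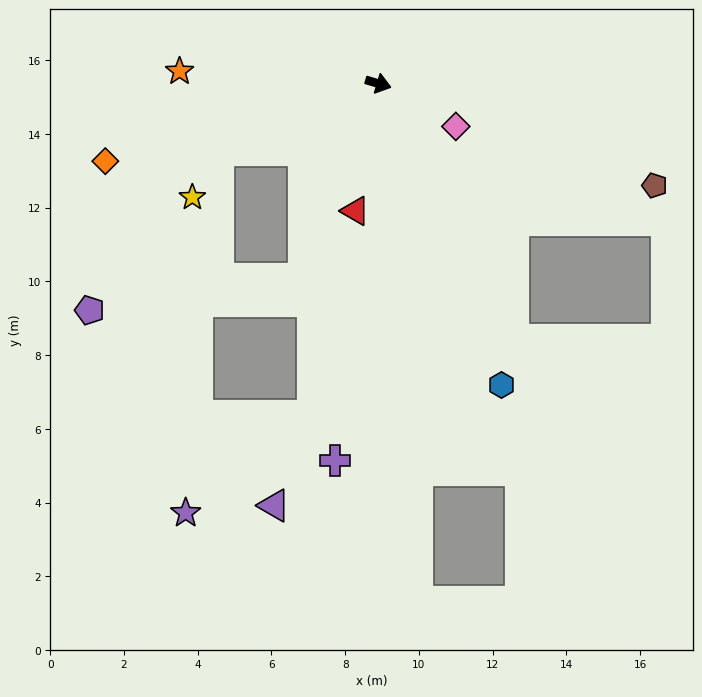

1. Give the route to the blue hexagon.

turn right 51°, forward 8.8 m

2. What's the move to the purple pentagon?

blocked — turn right 94°, forward 5.7 m, then turn right 61°, forward 5.9 m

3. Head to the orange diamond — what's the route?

turn right 148°, forward 7.7 m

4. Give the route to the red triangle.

turn right 84°, forward 3.5 m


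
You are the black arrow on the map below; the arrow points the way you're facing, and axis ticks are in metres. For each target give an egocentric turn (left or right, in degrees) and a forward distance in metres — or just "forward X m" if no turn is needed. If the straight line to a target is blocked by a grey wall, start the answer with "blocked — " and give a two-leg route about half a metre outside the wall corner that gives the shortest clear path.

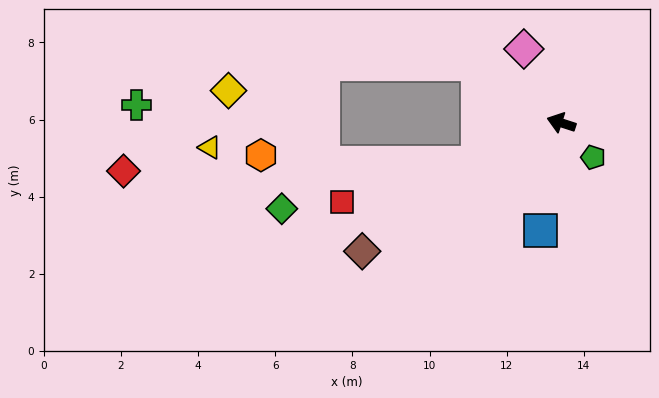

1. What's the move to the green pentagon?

turn left 151°, forward 1.2 m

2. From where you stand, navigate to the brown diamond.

turn left 51°, forward 6.1 m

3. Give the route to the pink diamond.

turn right 45°, forward 2.1 m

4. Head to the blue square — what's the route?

turn left 97°, forward 2.8 m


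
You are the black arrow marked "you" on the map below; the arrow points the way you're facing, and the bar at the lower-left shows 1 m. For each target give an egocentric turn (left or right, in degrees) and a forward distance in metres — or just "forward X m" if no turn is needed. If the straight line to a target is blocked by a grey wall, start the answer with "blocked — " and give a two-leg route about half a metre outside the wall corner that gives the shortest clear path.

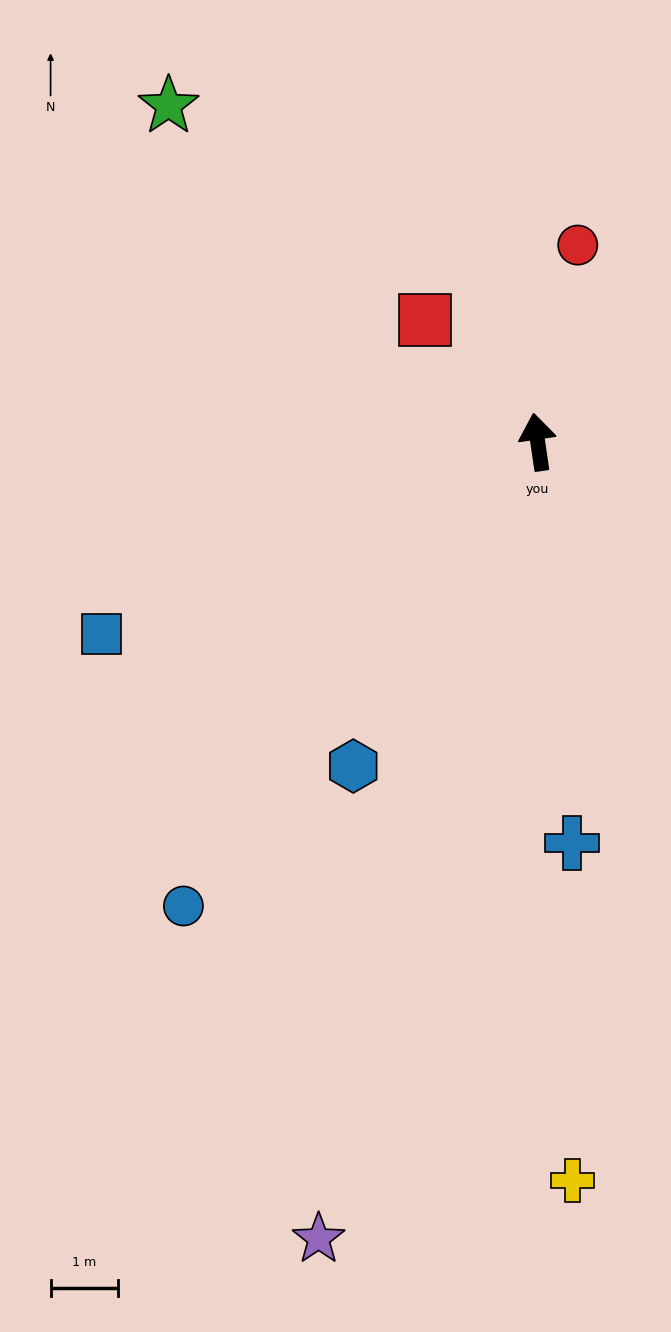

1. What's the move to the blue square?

turn left 105°, forward 7.1 m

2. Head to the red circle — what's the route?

turn right 20°, forward 3.0 m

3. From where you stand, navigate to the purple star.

turn left 156°, forward 12.2 m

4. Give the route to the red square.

turn left 34°, forward 2.5 m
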